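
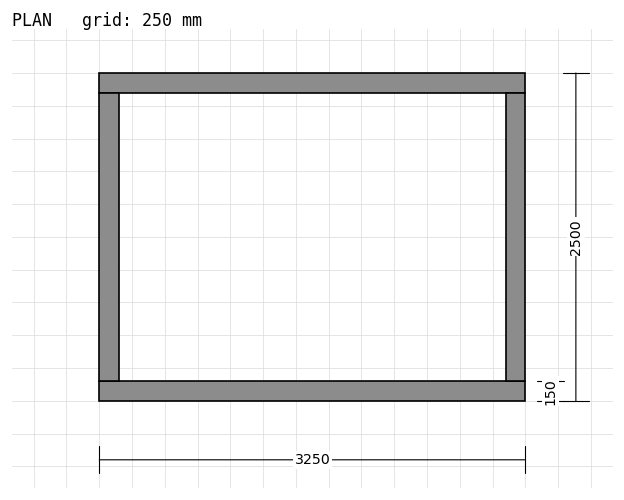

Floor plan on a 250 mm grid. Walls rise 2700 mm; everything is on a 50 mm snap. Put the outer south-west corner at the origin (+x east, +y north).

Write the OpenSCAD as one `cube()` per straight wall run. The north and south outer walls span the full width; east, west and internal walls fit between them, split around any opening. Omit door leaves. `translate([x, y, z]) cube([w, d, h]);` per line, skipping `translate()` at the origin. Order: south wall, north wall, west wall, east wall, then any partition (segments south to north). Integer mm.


cube([3250, 150, 2700]);
translate([0, 2350, 0]) cube([3250, 150, 2700]);
translate([0, 150, 0]) cube([150, 2200, 2700]);
translate([3100, 150, 0]) cube([150, 2200, 2700]);


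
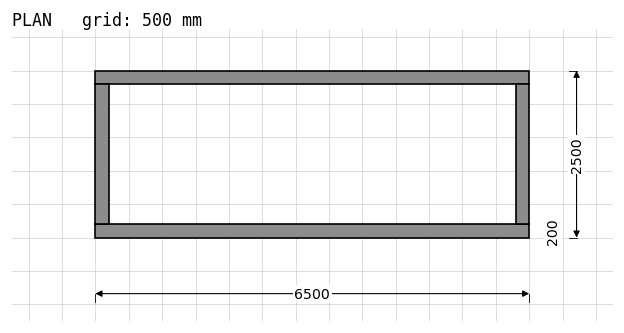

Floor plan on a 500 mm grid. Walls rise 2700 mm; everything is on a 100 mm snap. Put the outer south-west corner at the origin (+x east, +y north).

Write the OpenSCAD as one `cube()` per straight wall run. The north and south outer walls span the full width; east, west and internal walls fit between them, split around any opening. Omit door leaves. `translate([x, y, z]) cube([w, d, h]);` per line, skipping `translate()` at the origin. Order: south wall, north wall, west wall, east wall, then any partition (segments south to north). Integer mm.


cube([6500, 200, 2700]);
translate([0, 2300, 0]) cube([6500, 200, 2700]);
translate([0, 200, 0]) cube([200, 2100, 2700]);
translate([6300, 200, 0]) cube([200, 2100, 2700]);


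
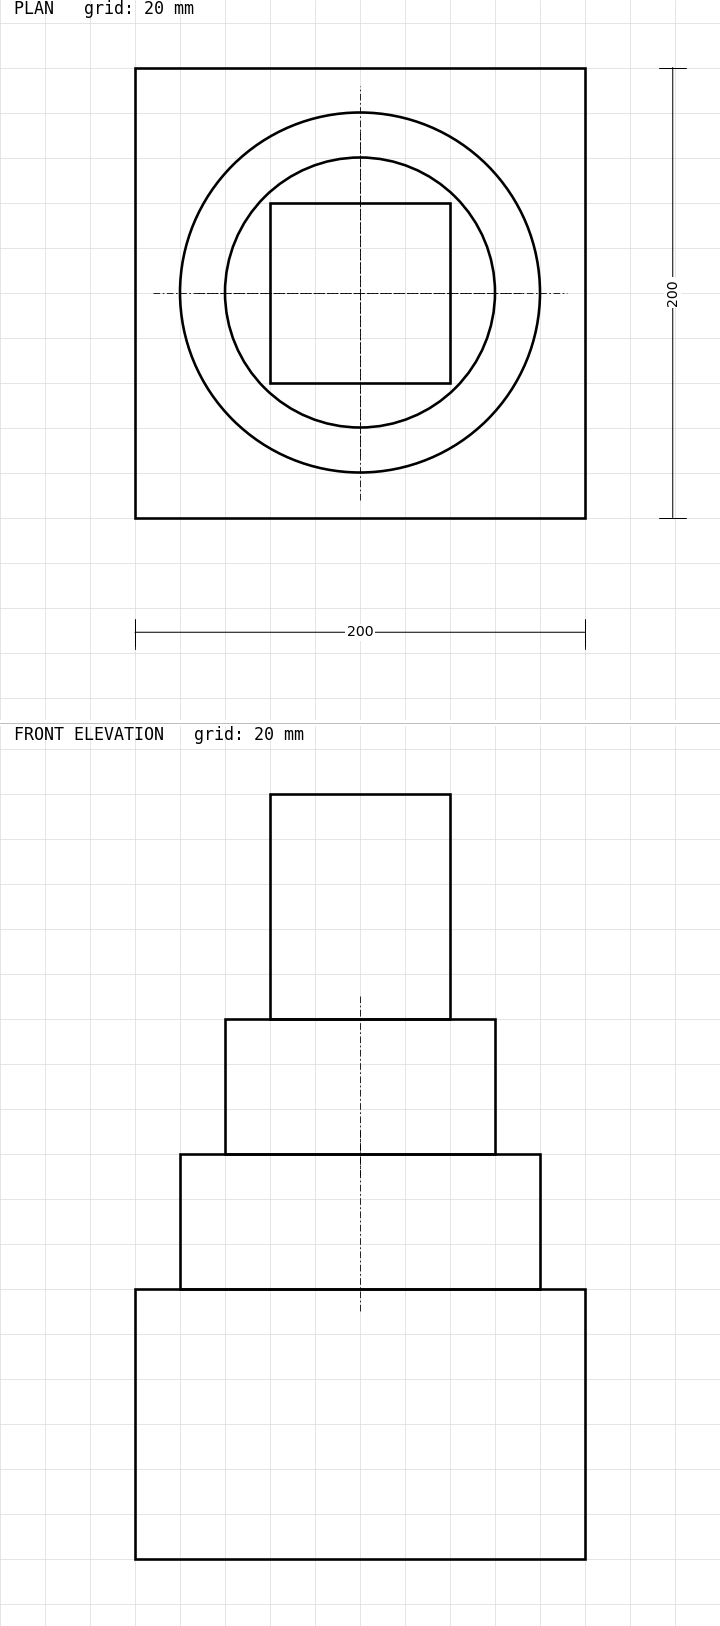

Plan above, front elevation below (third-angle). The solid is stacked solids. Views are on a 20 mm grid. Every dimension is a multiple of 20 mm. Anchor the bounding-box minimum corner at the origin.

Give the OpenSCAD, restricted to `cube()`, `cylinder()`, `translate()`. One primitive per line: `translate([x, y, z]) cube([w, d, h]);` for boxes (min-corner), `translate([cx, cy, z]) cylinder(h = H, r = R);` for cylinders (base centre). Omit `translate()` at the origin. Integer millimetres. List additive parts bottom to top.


cube([200, 200, 120]);
translate([100, 100, 120]) cylinder(h = 60, r = 80);
translate([100, 100, 180]) cylinder(h = 60, r = 60);
translate([60, 60, 240]) cube([80, 80, 100]);


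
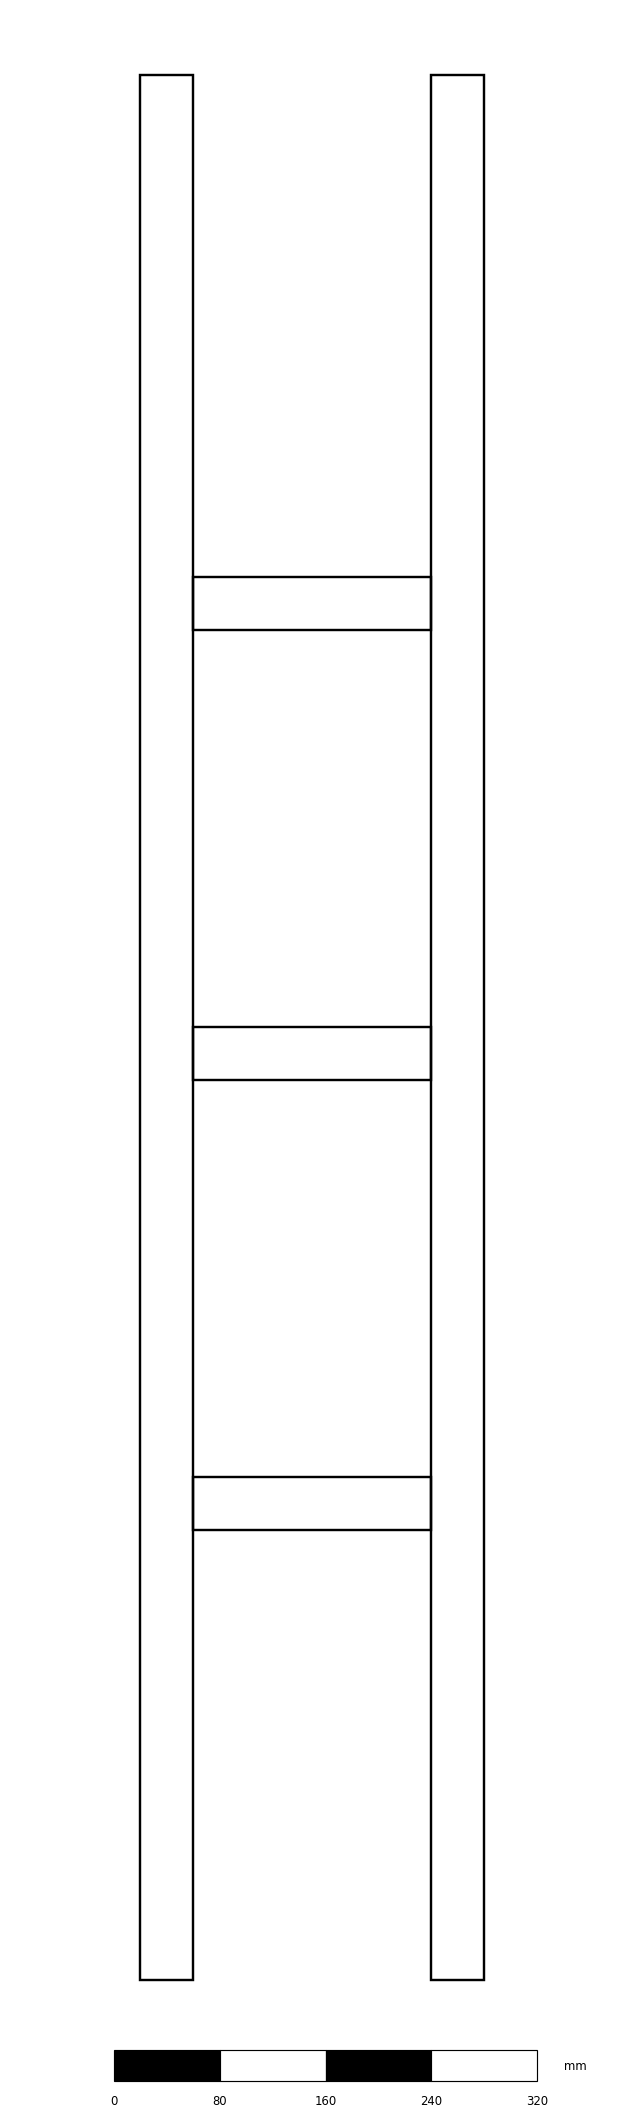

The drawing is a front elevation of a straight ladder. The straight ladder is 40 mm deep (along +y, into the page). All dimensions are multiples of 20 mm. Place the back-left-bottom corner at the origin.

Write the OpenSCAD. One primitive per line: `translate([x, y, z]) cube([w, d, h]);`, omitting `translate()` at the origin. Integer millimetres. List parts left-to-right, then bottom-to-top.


cube([40, 40, 1440]);
translate([40, 0, 340]) cube([180, 40, 40]);
translate([40, 0, 680]) cube([180, 40, 40]);
translate([40, 0, 1020]) cube([180, 40, 40]);
translate([220, 0, 0]) cube([40, 40, 1440]);


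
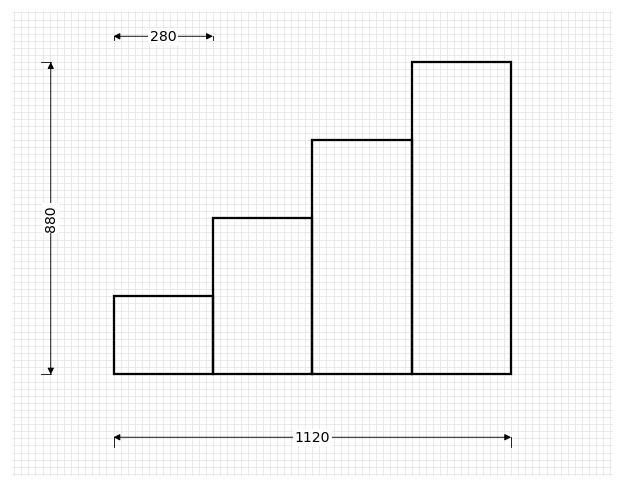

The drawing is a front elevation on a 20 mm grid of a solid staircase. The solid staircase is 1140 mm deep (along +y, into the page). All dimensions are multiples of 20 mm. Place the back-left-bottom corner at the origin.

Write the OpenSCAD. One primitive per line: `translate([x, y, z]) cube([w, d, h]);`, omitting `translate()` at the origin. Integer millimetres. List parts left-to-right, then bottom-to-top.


cube([280, 1140, 220]);
translate([280, 0, 0]) cube([280, 1140, 440]);
translate([560, 0, 0]) cube([280, 1140, 660]);
translate([840, 0, 0]) cube([280, 1140, 880]);


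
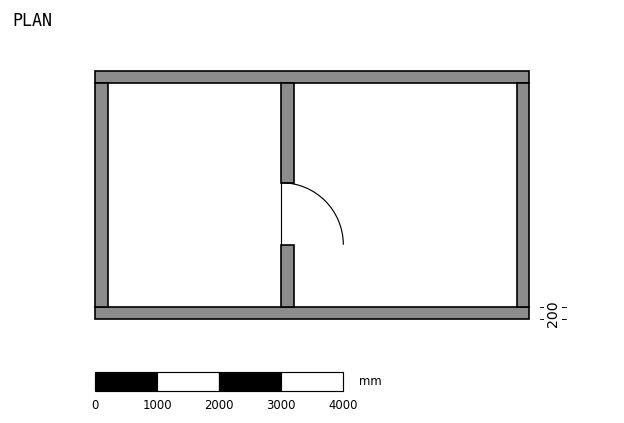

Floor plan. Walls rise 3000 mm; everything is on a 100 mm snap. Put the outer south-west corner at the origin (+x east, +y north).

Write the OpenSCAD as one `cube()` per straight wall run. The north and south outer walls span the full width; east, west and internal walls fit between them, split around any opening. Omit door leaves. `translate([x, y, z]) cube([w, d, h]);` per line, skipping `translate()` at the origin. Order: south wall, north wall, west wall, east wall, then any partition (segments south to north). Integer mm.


cube([7000, 200, 3000]);
translate([0, 3800, 0]) cube([7000, 200, 3000]);
translate([0, 200, 0]) cube([200, 3600, 3000]);
translate([6800, 200, 0]) cube([200, 3600, 3000]);
translate([3000, 200, 0]) cube([200, 1000, 3000]);
translate([3000, 2200, 0]) cube([200, 1600, 3000]);


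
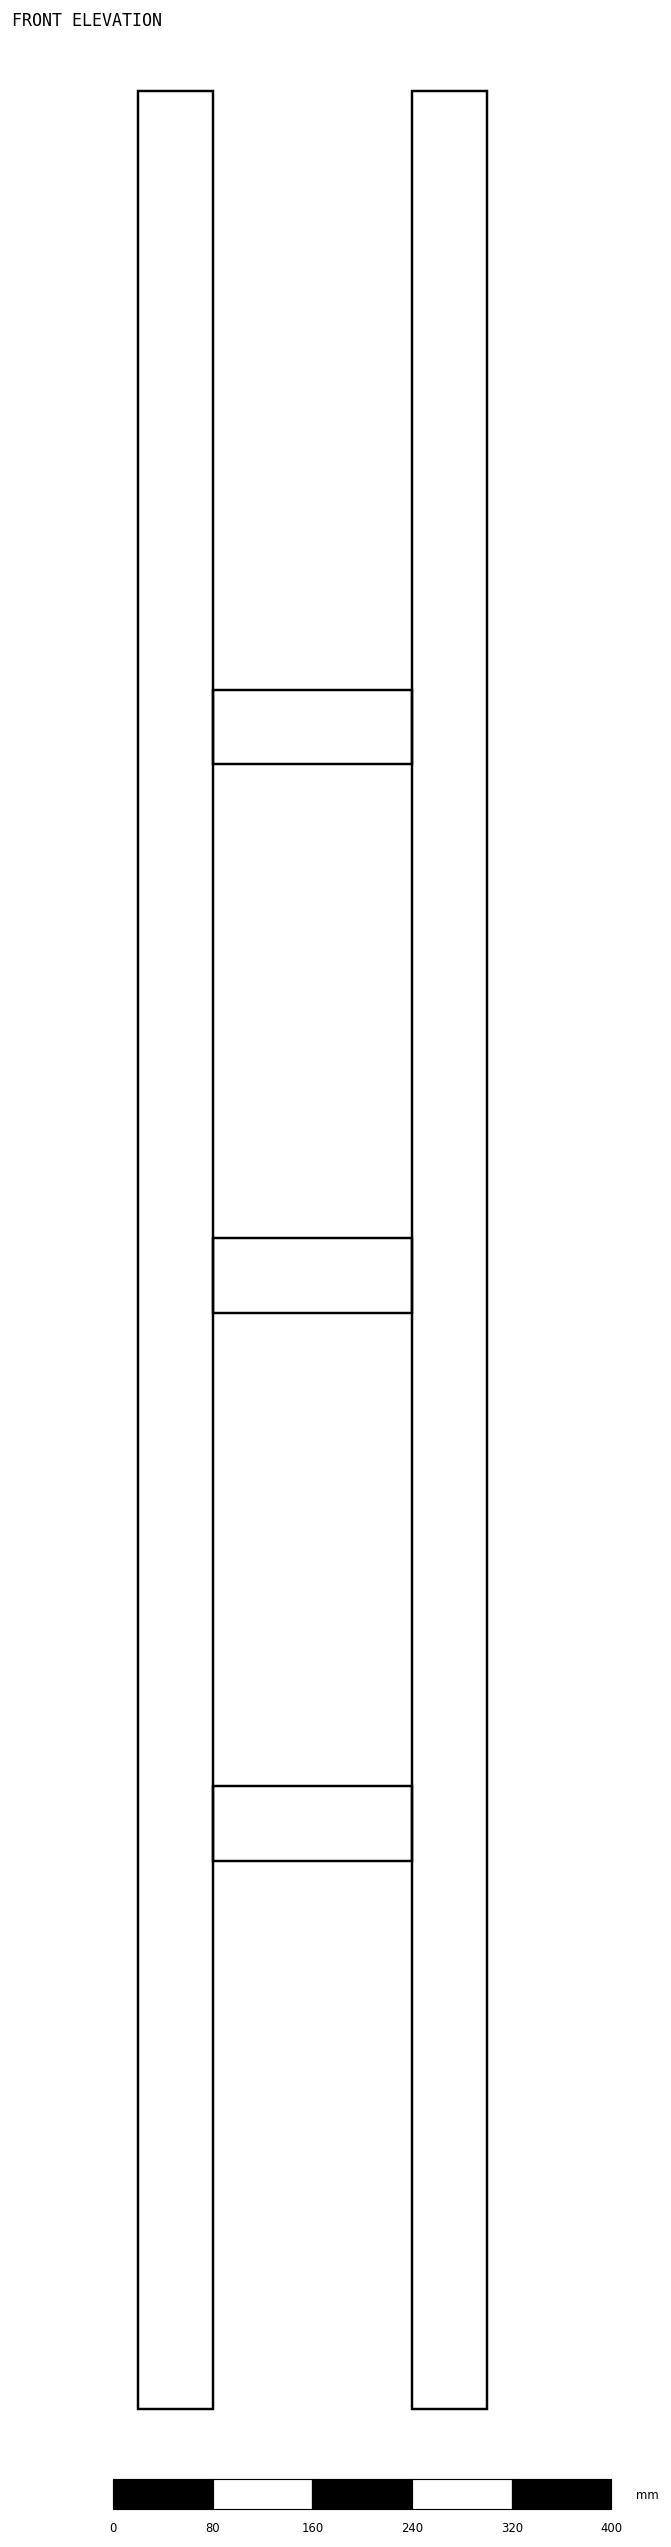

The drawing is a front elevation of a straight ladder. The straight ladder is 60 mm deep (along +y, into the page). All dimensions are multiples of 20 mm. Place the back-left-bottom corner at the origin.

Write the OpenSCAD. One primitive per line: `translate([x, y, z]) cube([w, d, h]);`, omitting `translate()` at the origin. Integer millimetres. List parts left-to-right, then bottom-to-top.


cube([60, 60, 1860]);
translate([60, 0, 440]) cube([160, 60, 60]);
translate([60, 0, 880]) cube([160, 60, 60]);
translate([60, 0, 1320]) cube([160, 60, 60]);
translate([220, 0, 0]) cube([60, 60, 1860]);


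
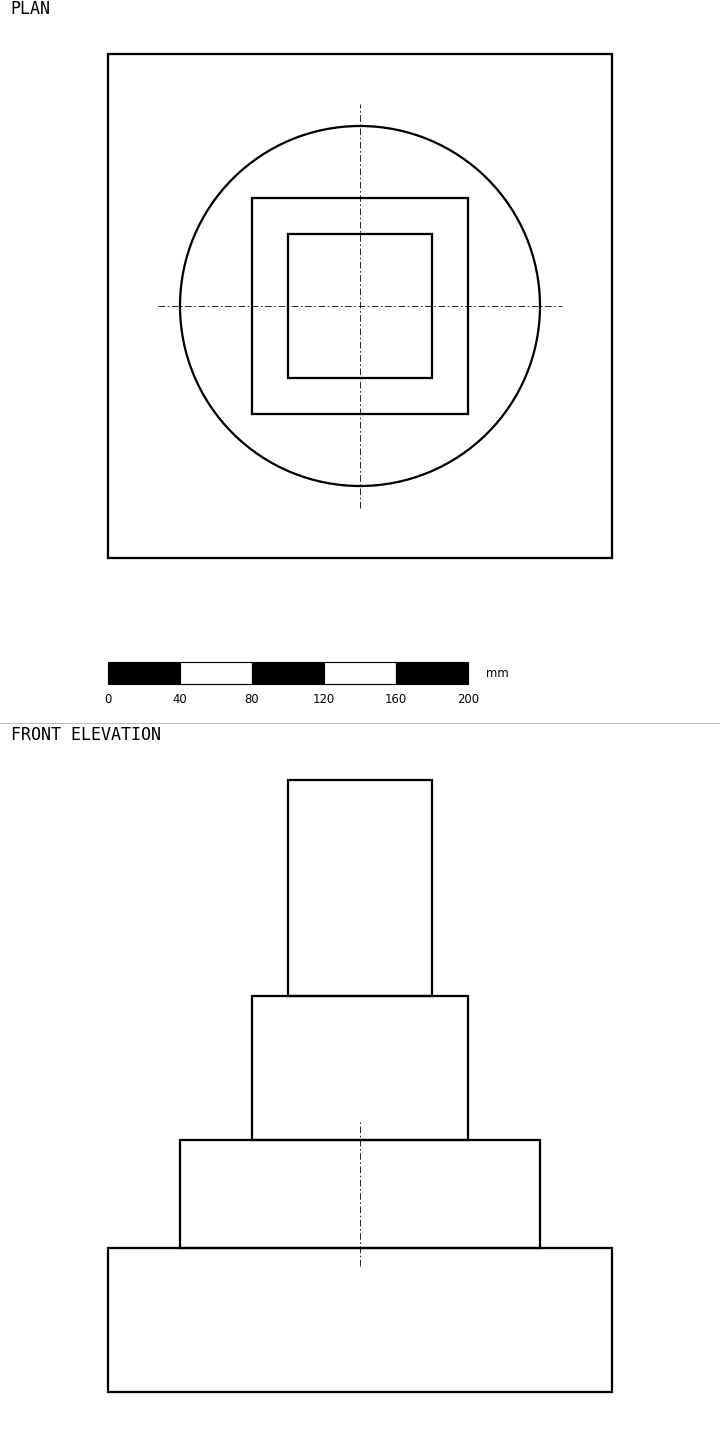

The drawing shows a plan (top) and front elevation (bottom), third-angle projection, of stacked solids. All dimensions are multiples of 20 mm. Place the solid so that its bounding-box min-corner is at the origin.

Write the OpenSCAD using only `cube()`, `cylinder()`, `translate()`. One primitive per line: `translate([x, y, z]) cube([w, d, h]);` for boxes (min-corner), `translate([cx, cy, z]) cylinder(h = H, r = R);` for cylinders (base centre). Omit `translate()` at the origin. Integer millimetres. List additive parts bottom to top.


cube([280, 280, 80]);
translate([140, 140, 80]) cylinder(h = 60, r = 100);
translate([80, 80, 140]) cube([120, 120, 80]);
translate([100, 100, 220]) cube([80, 80, 120]);


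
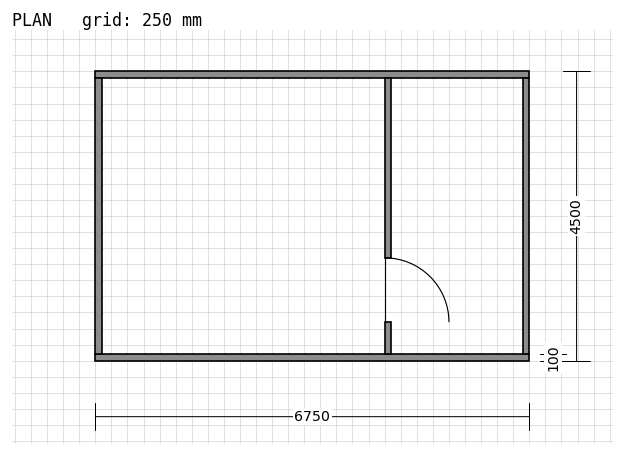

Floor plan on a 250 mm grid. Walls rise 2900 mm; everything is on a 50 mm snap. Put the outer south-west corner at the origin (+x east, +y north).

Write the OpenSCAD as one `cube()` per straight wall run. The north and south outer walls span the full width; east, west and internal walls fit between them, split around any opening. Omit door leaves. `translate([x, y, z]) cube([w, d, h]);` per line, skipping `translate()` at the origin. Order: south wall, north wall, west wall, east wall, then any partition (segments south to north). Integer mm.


cube([6750, 100, 2900]);
translate([0, 4400, 0]) cube([6750, 100, 2900]);
translate([0, 100, 0]) cube([100, 4300, 2900]);
translate([6650, 100, 0]) cube([100, 4300, 2900]);
translate([4500, 100, 0]) cube([100, 500, 2900]);
translate([4500, 1600, 0]) cube([100, 2800, 2900]);


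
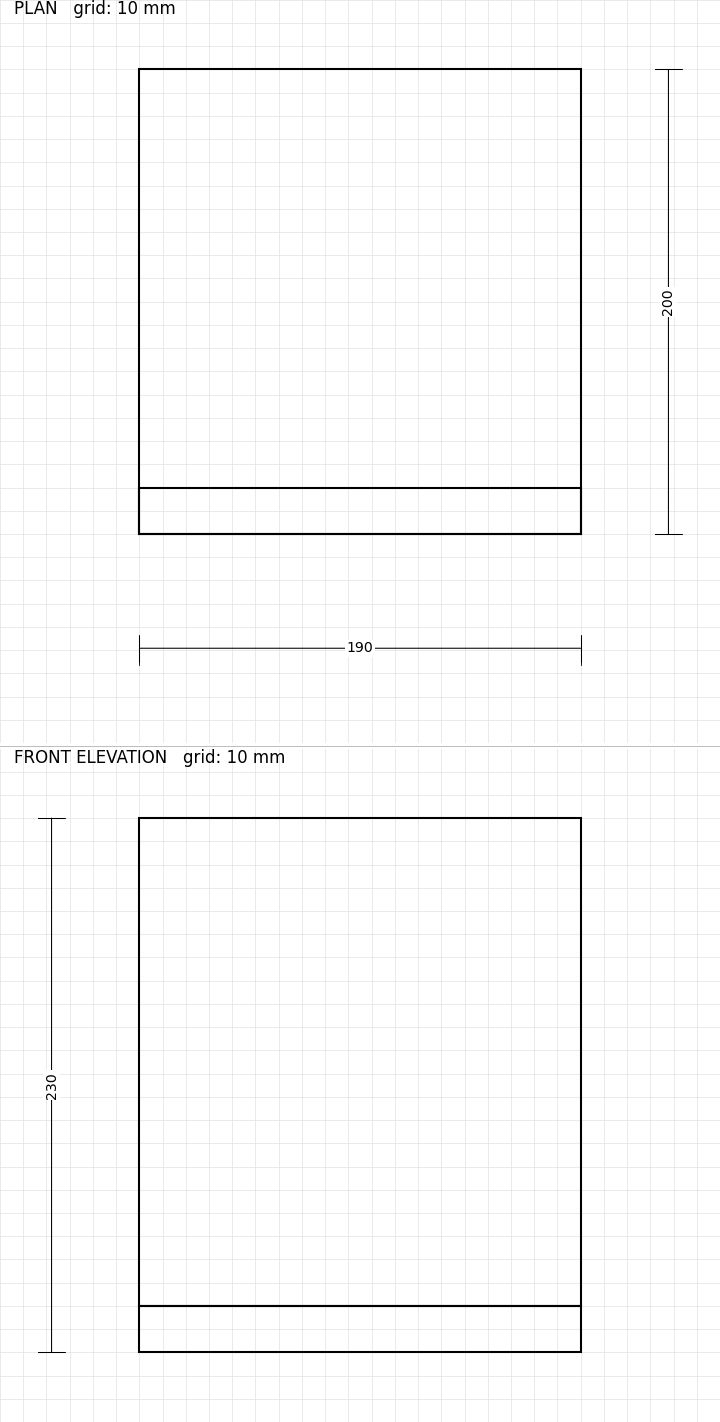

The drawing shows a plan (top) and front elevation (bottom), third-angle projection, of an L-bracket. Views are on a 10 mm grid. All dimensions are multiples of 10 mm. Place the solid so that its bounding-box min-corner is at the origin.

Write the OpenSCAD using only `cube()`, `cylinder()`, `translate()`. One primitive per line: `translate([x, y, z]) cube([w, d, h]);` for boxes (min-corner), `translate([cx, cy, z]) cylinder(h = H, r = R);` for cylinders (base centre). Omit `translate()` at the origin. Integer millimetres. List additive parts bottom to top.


cube([190, 200, 20]);
translate([0, 0, 20]) cube([190, 20, 210]);


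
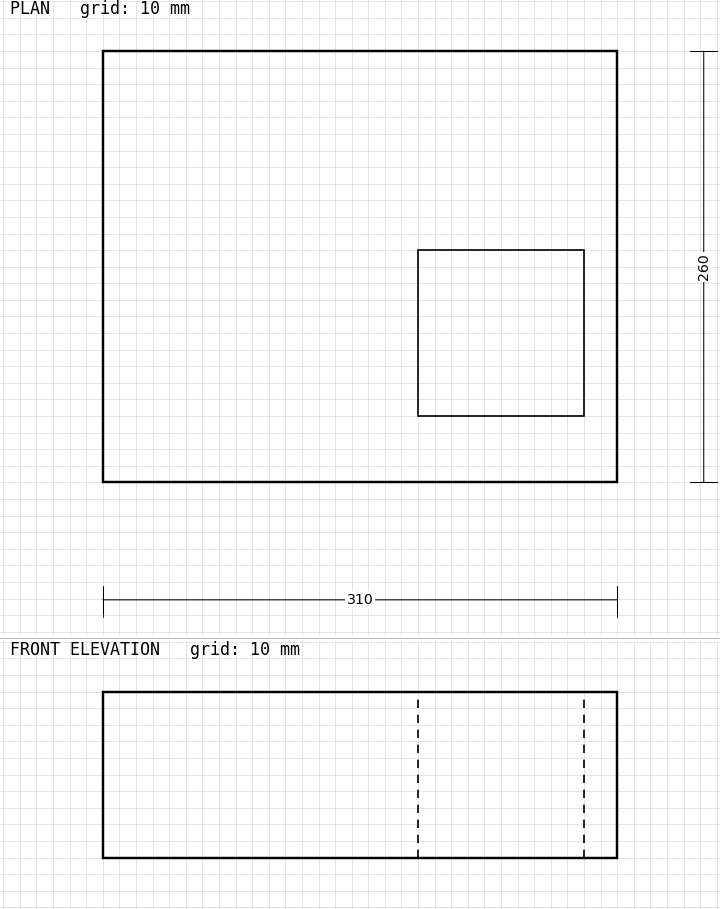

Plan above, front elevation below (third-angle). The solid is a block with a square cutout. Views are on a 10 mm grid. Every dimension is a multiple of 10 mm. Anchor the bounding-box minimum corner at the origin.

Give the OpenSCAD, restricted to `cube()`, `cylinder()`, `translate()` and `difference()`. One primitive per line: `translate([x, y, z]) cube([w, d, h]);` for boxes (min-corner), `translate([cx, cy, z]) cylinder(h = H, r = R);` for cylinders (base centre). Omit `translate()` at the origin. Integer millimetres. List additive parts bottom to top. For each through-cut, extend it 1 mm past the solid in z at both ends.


difference() {
  cube([310, 260, 100]);
  translate([190, 40, -1]) cube([100, 100, 102]);
}


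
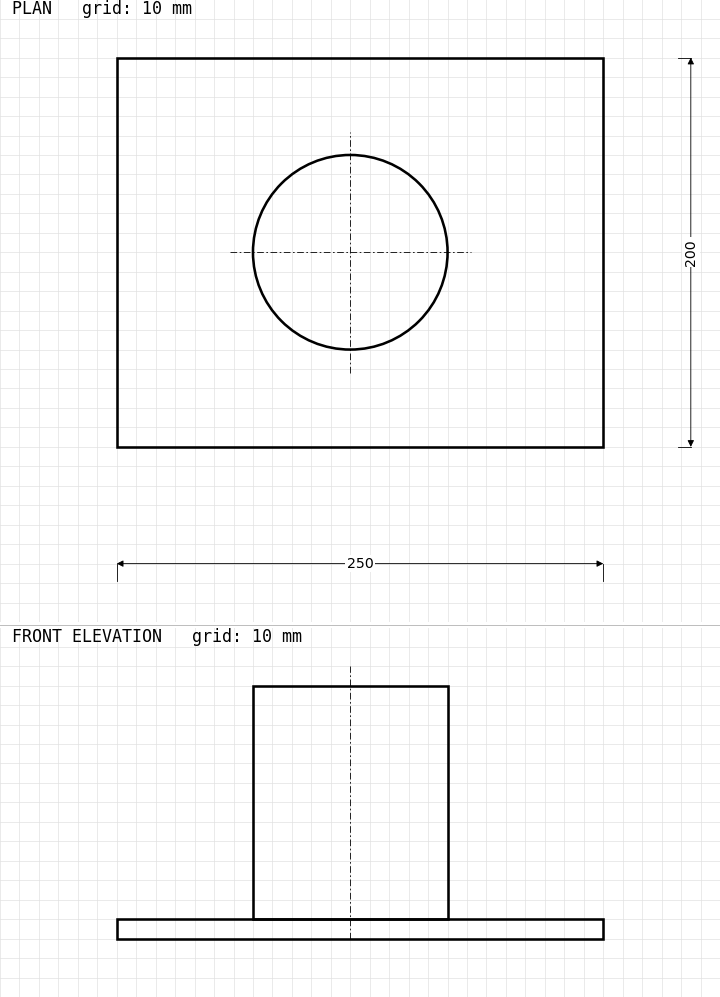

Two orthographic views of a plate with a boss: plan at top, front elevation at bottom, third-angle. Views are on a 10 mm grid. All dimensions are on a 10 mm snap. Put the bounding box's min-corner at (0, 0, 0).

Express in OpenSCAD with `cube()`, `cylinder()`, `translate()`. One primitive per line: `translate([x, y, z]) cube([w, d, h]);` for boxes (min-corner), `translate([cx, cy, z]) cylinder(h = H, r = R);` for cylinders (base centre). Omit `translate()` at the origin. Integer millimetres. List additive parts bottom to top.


cube([250, 200, 10]);
translate([120, 100, 10]) cylinder(h = 120, r = 50);


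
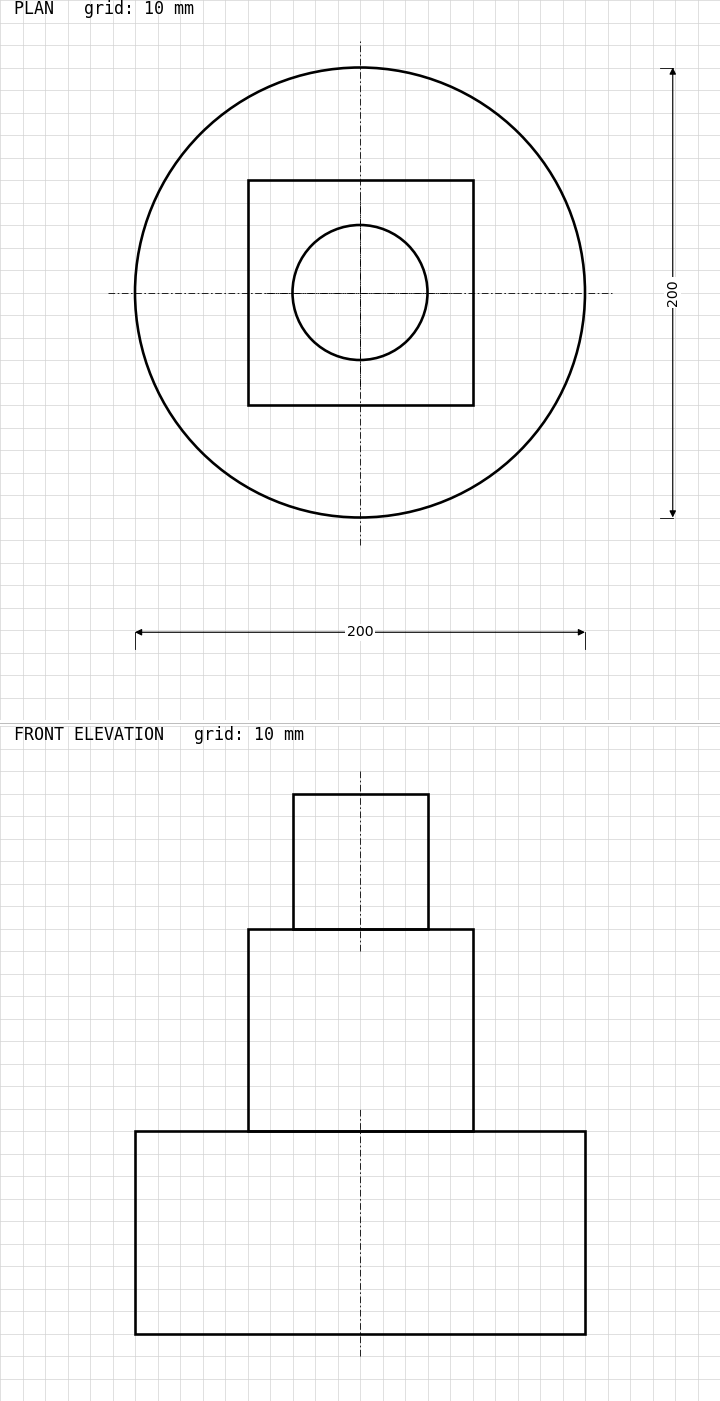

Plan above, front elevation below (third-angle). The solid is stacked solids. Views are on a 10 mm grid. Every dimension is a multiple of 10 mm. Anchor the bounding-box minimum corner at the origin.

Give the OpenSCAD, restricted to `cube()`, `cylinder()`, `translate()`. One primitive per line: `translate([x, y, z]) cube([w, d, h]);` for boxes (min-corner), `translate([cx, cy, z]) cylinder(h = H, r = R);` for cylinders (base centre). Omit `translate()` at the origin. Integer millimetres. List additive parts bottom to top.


translate([100, 100, 0]) cylinder(h = 90, r = 100);
translate([50, 50, 90]) cube([100, 100, 90]);
translate([100, 100, 180]) cylinder(h = 60, r = 30);


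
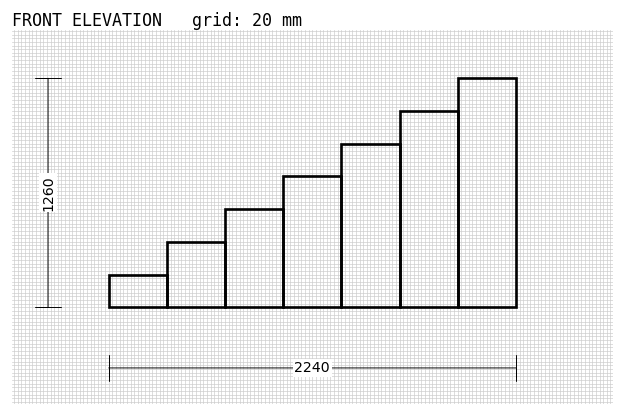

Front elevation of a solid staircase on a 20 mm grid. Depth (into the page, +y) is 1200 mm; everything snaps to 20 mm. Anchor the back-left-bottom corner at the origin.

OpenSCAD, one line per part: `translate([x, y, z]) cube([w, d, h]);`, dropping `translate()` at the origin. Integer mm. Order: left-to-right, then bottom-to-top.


cube([320, 1200, 180]);
translate([320, 0, 0]) cube([320, 1200, 360]);
translate([640, 0, 0]) cube([320, 1200, 540]);
translate([960, 0, 0]) cube([320, 1200, 720]);
translate([1280, 0, 0]) cube([320, 1200, 900]);
translate([1600, 0, 0]) cube([320, 1200, 1080]);
translate([1920, 0, 0]) cube([320, 1200, 1260]);


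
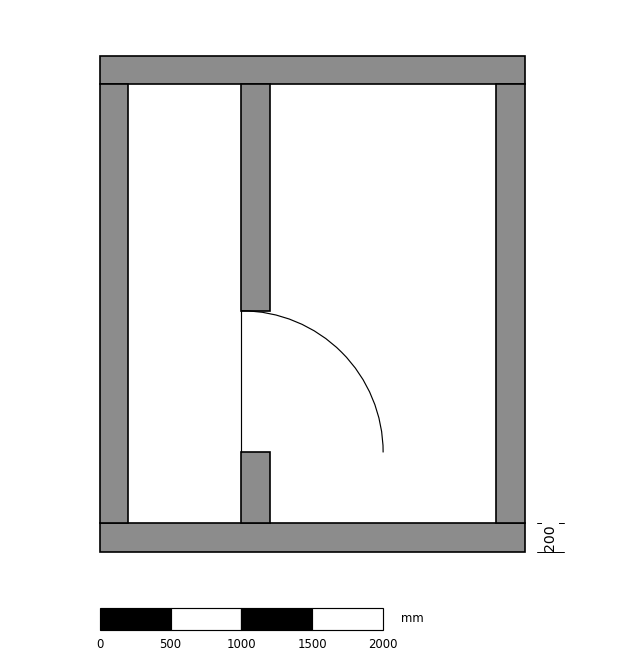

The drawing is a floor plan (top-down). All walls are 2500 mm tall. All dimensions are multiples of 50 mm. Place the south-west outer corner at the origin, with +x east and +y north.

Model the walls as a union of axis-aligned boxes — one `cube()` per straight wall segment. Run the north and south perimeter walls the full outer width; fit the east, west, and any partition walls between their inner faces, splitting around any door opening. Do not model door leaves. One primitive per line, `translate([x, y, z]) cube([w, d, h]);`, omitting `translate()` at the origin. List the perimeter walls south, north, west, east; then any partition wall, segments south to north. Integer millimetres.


cube([3000, 200, 2500]);
translate([0, 3300, 0]) cube([3000, 200, 2500]);
translate([0, 200, 0]) cube([200, 3100, 2500]);
translate([2800, 200, 0]) cube([200, 3100, 2500]);
translate([1000, 200, 0]) cube([200, 500, 2500]);
translate([1000, 1700, 0]) cube([200, 1600, 2500]);


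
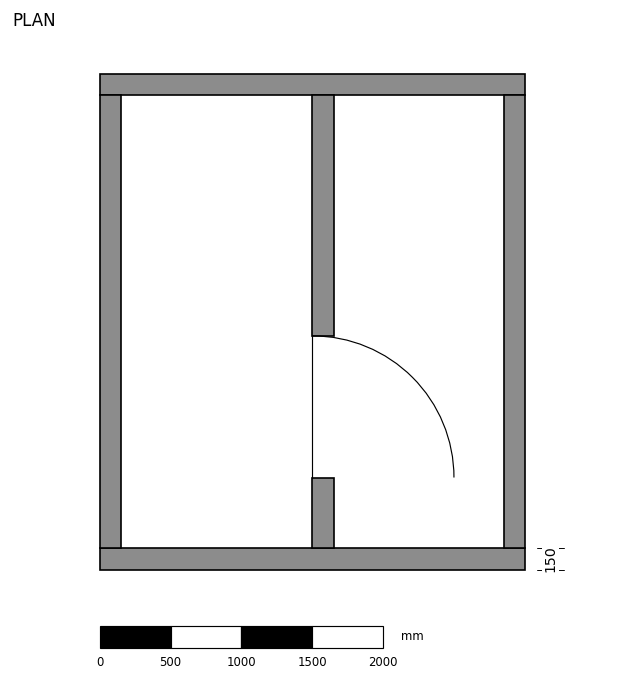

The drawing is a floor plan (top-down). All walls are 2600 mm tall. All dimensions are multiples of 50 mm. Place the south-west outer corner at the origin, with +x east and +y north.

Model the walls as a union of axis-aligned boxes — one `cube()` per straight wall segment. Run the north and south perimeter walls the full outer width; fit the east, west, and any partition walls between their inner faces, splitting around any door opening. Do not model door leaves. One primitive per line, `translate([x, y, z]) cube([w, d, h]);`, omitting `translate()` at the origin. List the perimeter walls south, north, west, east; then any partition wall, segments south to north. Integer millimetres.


cube([3000, 150, 2600]);
translate([0, 3350, 0]) cube([3000, 150, 2600]);
translate([0, 150, 0]) cube([150, 3200, 2600]);
translate([2850, 150, 0]) cube([150, 3200, 2600]);
translate([1500, 150, 0]) cube([150, 500, 2600]);
translate([1500, 1650, 0]) cube([150, 1700, 2600]);


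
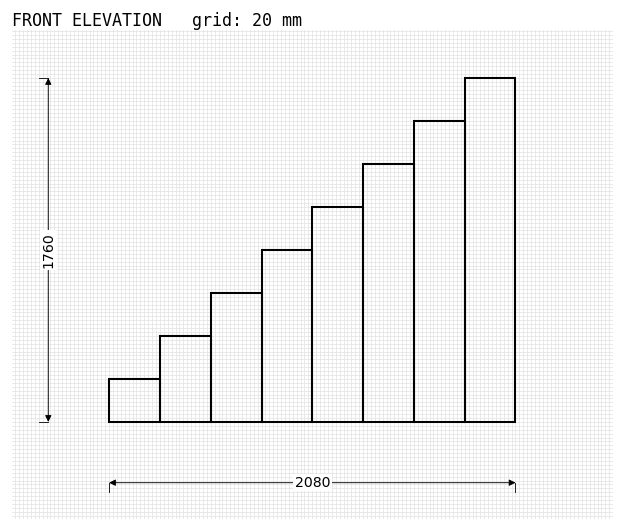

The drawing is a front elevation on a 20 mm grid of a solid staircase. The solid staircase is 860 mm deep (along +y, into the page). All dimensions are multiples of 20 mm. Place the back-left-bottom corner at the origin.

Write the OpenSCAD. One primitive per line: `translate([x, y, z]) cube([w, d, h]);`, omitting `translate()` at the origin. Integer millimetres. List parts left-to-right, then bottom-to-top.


cube([260, 860, 220]);
translate([260, 0, 0]) cube([260, 860, 440]);
translate([520, 0, 0]) cube([260, 860, 660]);
translate([780, 0, 0]) cube([260, 860, 880]);
translate([1040, 0, 0]) cube([260, 860, 1100]);
translate([1300, 0, 0]) cube([260, 860, 1320]);
translate([1560, 0, 0]) cube([260, 860, 1540]);
translate([1820, 0, 0]) cube([260, 860, 1760]);


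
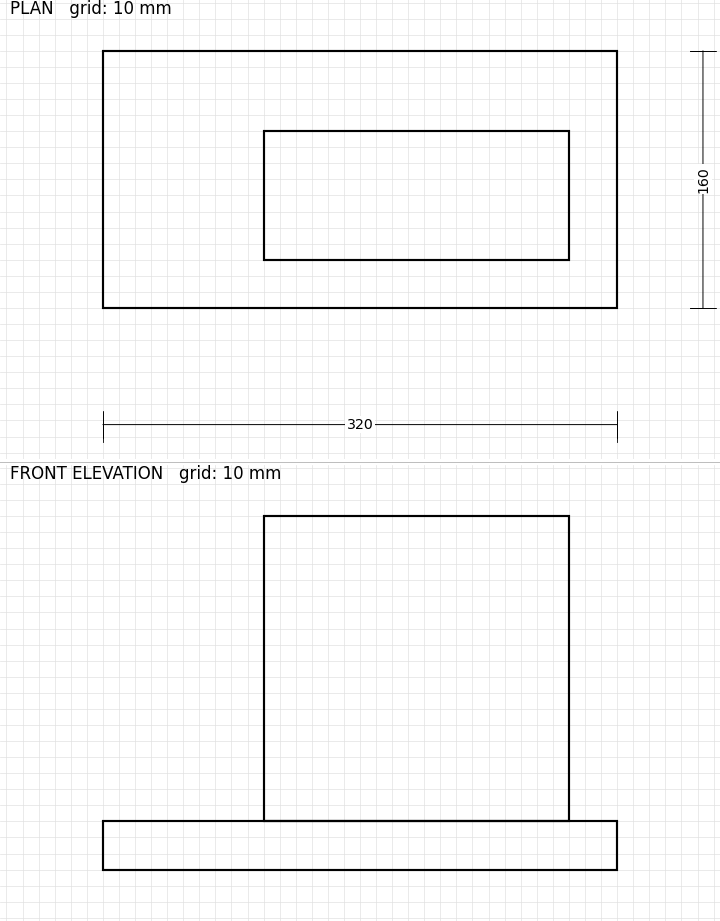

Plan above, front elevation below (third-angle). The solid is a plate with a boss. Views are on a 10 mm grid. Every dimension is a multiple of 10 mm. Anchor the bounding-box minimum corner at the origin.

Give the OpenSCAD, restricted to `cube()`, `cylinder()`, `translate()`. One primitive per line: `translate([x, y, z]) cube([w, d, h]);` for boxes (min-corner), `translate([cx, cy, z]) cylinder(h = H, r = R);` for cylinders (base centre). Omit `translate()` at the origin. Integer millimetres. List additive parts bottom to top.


cube([320, 160, 30]);
translate([100, 30, 30]) cube([190, 80, 190]);


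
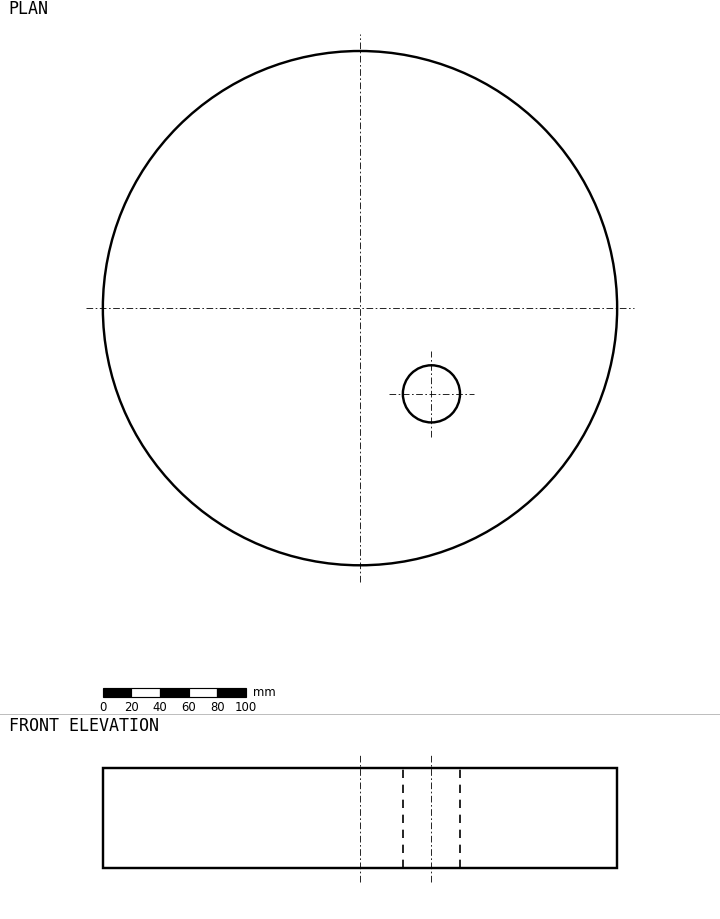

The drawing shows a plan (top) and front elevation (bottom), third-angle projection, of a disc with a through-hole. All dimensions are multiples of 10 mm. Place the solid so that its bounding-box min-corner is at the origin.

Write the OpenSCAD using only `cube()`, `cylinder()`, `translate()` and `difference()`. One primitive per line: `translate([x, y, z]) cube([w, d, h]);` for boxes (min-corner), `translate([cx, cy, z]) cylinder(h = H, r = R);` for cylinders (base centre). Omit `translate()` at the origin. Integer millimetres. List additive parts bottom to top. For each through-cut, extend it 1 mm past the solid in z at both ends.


difference() {
  translate([180, 180, 0]) cylinder(h = 70, r = 180);
  translate([230, 120, -1]) cylinder(h = 72, r = 20);
}


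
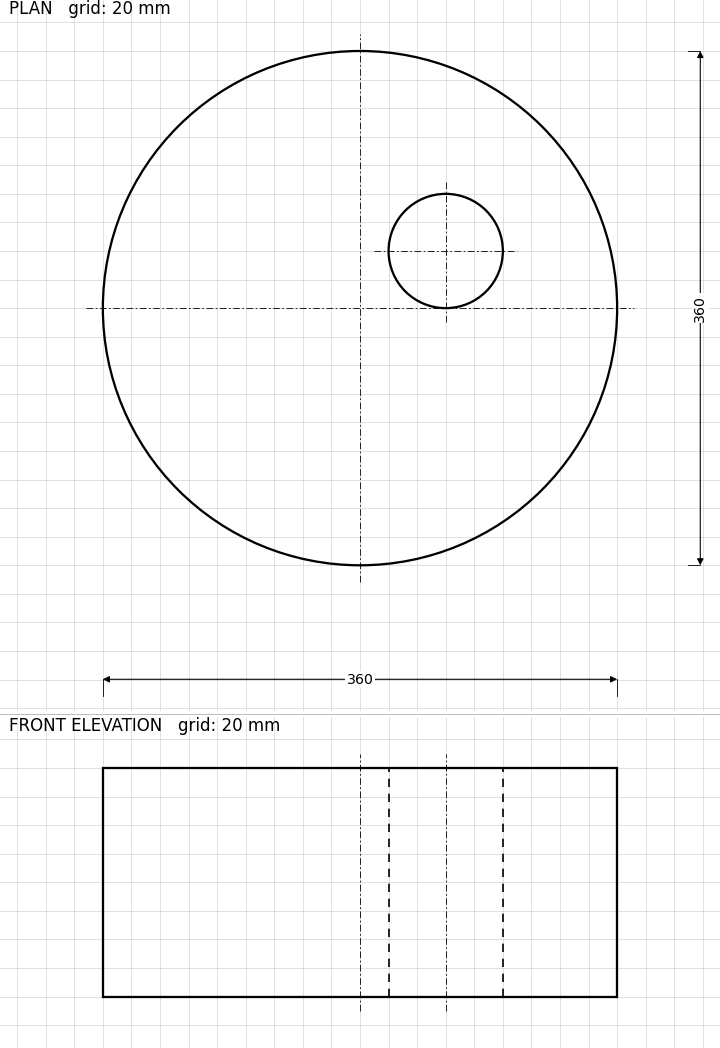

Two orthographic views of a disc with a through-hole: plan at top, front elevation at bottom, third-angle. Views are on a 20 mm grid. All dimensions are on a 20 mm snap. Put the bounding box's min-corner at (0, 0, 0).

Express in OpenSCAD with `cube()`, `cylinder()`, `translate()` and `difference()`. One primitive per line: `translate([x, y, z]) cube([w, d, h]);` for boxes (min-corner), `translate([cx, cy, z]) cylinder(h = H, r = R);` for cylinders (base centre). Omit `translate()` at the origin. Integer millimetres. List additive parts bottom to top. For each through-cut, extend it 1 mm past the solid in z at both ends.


difference() {
  translate([180, 180, 0]) cylinder(h = 160, r = 180);
  translate([240, 220, -1]) cylinder(h = 162, r = 40);
}


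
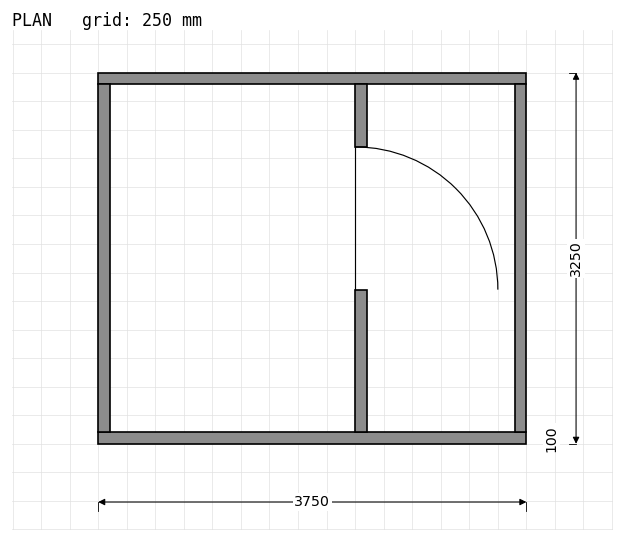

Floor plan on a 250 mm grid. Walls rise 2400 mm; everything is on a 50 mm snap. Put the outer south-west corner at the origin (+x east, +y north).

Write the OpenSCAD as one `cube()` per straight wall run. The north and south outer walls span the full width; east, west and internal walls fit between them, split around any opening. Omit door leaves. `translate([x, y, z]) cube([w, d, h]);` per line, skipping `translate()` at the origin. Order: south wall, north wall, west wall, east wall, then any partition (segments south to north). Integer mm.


cube([3750, 100, 2400]);
translate([0, 3150, 0]) cube([3750, 100, 2400]);
translate([0, 100, 0]) cube([100, 3050, 2400]);
translate([3650, 100, 0]) cube([100, 3050, 2400]);
translate([2250, 100, 0]) cube([100, 1250, 2400]);
translate([2250, 2600, 0]) cube([100, 550, 2400]);


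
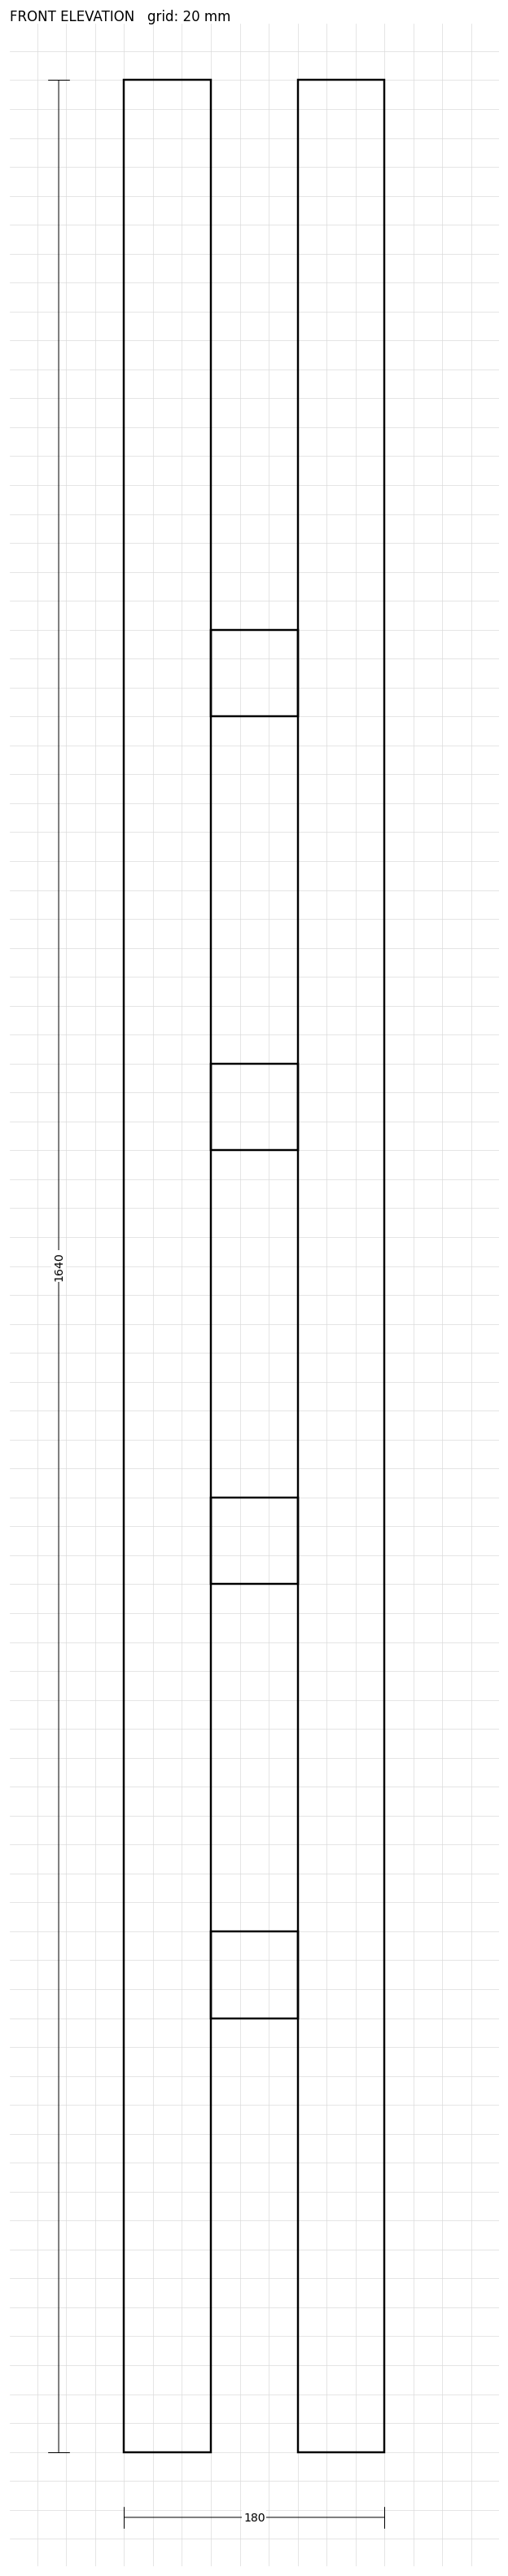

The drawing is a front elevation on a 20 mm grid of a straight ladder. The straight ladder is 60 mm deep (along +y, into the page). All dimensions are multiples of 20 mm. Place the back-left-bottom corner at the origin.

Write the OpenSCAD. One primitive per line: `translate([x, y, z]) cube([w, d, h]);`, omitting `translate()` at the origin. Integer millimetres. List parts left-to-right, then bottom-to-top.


cube([60, 60, 1640]);
translate([60, 0, 300]) cube([60, 60, 60]);
translate([60, 0, 600]) cube([60, 60, 60]);
translate([60, 0, 900]) cube([60, 60, 60]);
translate([60, 0, 1200]) cube([60, 60, 60]);
translate([120, 0, 0]) cube([60, 60, 1640]);


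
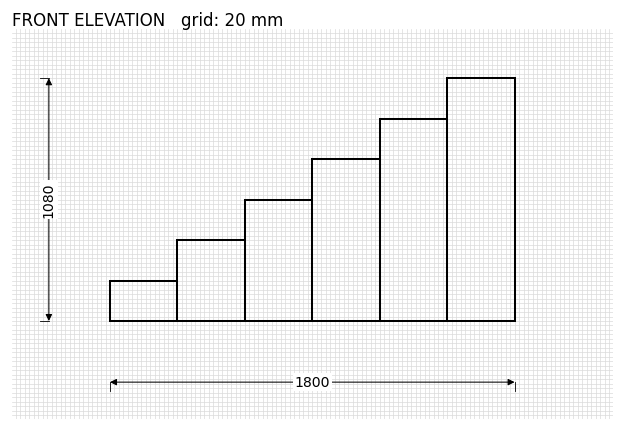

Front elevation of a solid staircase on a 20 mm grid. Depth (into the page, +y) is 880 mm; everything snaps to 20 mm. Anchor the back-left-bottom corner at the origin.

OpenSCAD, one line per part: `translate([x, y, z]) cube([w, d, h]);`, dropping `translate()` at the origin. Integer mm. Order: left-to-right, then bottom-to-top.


cube([300, 880, 180]);
translate([300, 0, 0]) cube([300, 880, 360]);
translate([600, 0, 0]) cube([300, 880, 540]);
translate([900, 0, 0]) cube([300, 880, 720]);
translate([1200, 0, 0]) cube([300, 880, 900]);
translate([1500, 0, 0]) cube([300, 880, 1080]);


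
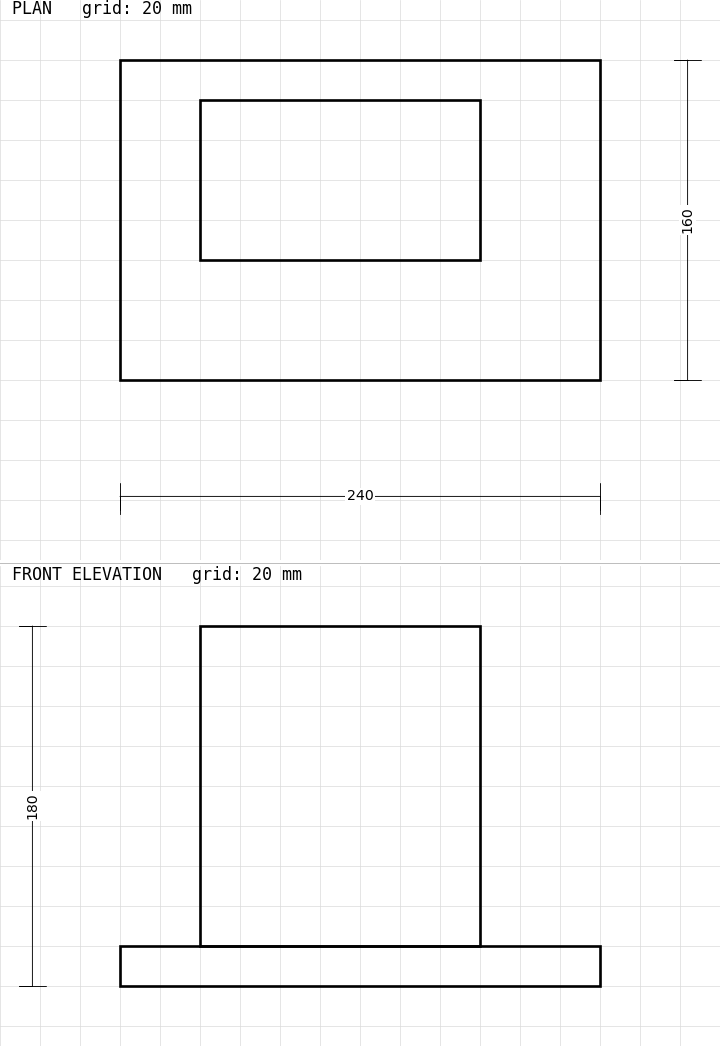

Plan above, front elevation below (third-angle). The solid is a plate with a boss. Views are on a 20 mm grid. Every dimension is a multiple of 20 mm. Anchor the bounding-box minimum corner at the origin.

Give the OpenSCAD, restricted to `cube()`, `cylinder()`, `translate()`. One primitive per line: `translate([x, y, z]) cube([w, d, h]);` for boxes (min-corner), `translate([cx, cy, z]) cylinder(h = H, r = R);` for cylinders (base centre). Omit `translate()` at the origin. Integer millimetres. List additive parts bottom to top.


cube([240, 160, 20]);
translate([40, 60, 20]) cube([140, 80, 160]);


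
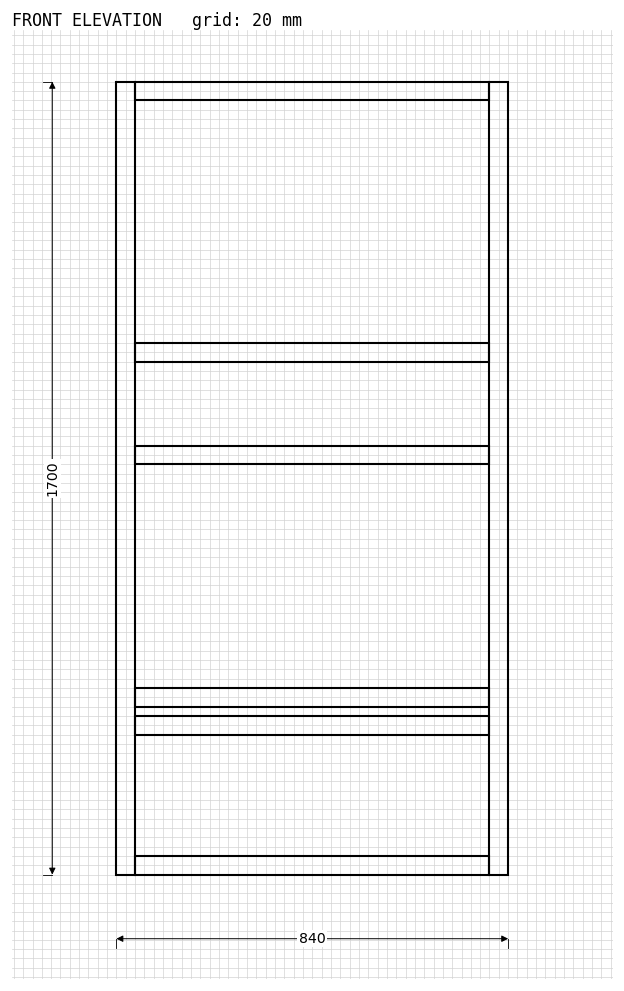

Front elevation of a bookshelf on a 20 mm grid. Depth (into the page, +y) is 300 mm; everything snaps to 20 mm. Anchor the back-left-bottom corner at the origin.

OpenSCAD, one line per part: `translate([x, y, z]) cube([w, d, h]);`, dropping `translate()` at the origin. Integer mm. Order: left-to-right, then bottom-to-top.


cube([40, 300, 1700]);
translate([40, 0, 0]) cube([760, 300, 40]);
translate([40, 0, 300]) cube([760, 300, 40]);
translate([40, 0, 360]) cube([760, 300, 40]);
translate([40, 0, 880]) cube([760, 300, 40]);
translate([40, 0, 1100]) cube([760, 300, 40]);
translate([40, 0, 1660]) cube([760, 300, 40]);
translate([800, 0, 0]) cube([40, 300, 1700]);


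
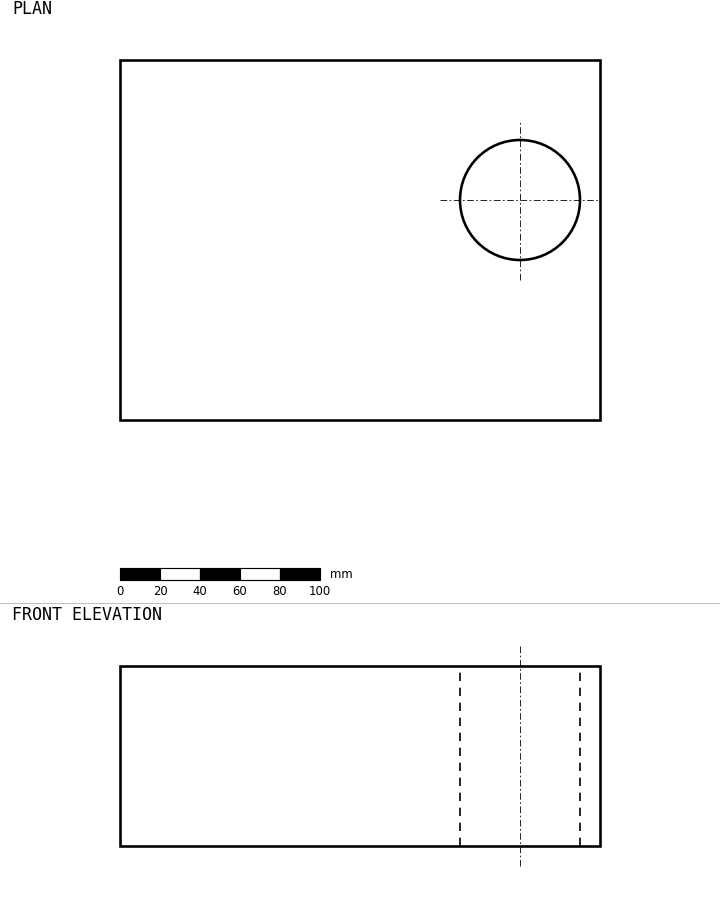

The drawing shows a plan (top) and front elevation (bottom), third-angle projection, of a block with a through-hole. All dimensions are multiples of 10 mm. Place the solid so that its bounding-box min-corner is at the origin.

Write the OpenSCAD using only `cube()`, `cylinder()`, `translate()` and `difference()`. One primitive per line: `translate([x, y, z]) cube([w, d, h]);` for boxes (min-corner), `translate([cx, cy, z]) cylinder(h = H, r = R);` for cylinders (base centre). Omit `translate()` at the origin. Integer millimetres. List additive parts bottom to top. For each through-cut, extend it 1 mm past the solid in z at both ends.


difference() {
  cube([240, 180, 90]);
  translate([200, 110, -1]) cylinder(h = 92, r = 30);
}


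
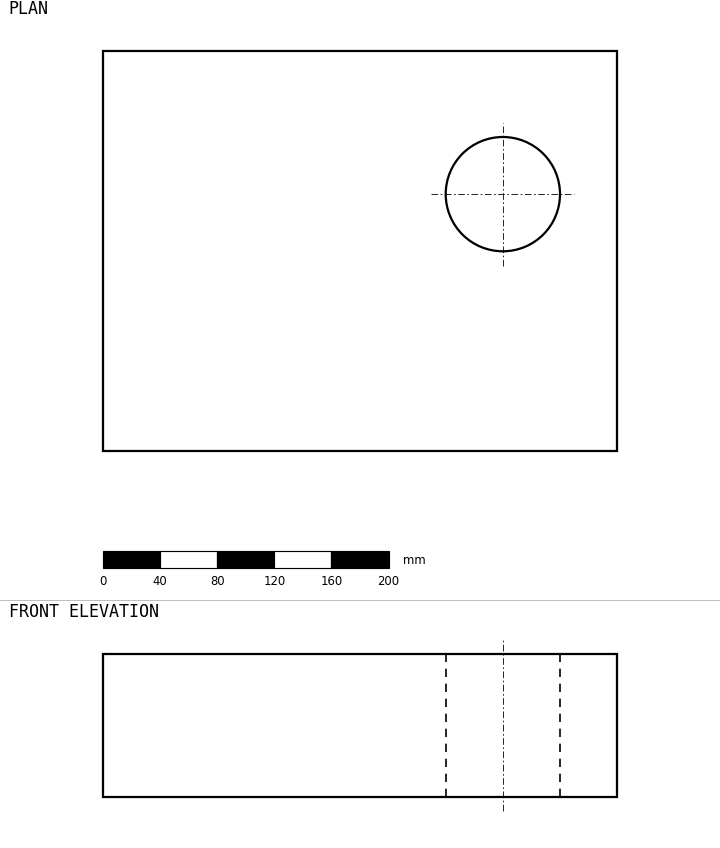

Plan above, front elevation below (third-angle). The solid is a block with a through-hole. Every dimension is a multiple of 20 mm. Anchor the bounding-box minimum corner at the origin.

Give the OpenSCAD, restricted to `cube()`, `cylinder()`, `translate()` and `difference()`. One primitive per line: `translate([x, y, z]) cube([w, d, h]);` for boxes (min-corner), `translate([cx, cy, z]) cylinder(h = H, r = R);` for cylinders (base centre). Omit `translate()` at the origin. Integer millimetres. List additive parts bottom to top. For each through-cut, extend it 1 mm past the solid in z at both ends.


difference() {
  cube([360, 280, 100]);
  translate([280, 180, -1]) cylinder(h = 102, r = 40);
}


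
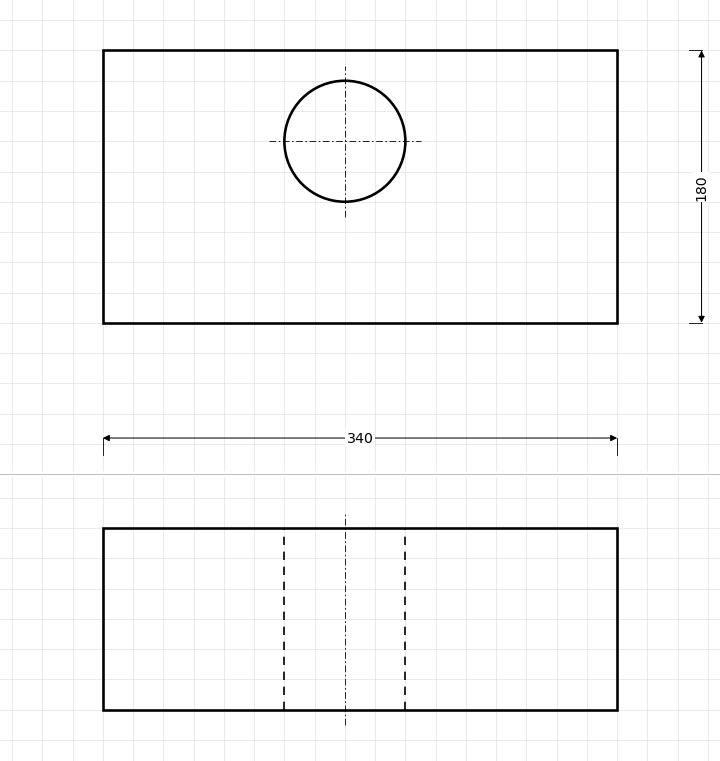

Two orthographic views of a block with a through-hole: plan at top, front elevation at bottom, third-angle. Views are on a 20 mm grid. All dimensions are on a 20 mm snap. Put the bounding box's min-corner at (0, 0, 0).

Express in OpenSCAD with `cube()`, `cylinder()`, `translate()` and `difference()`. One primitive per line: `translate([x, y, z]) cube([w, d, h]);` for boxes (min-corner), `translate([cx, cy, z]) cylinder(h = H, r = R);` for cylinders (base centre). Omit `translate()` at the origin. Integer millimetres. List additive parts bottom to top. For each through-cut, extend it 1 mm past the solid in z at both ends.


difference() {
  cube([340, 180, 120]);
  translate([160, 120, -1]) cylinder(h = 122, r = 40);
}


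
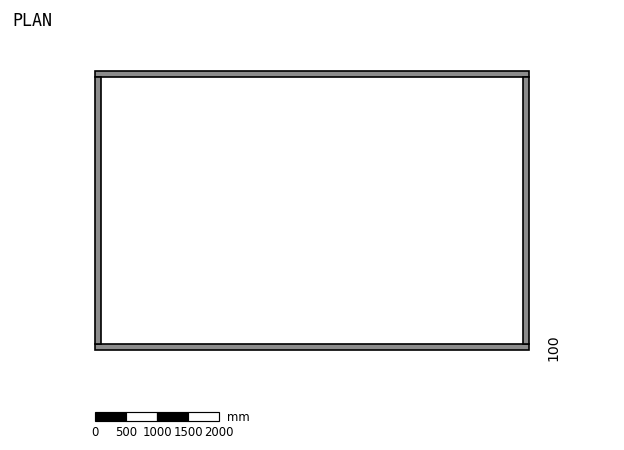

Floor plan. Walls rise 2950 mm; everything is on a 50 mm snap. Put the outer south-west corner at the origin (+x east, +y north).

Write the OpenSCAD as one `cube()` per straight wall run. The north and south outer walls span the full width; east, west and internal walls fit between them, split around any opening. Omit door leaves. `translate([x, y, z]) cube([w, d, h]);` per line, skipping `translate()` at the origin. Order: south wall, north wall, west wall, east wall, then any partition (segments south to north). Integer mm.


cube([7000, 100, 2950]);
translate([0, 4400, 0]) cube([7000, 100, 2950]);
translate([0, 100, 0]) cube([100, 4300, 2950]);
translate([6900, 100, 0]) cube([100, 4300, 2950]);


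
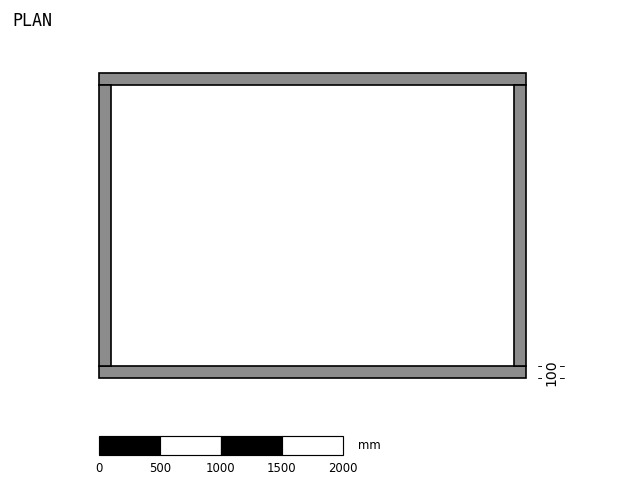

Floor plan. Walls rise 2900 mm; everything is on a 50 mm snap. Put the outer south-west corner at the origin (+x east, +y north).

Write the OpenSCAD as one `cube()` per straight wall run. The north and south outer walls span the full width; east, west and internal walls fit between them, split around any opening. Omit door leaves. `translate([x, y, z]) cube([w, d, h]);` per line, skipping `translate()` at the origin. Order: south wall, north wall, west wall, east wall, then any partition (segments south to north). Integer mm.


cube([3500, 100, 2900]);
translate([0, 2400, 0]) cube([3500, 100, 2900]);
translate([0, 100, 0]) cube([100, 2300, 2900]);
translate([3400, 100, 0]) cube([100, 2300, 2900]);


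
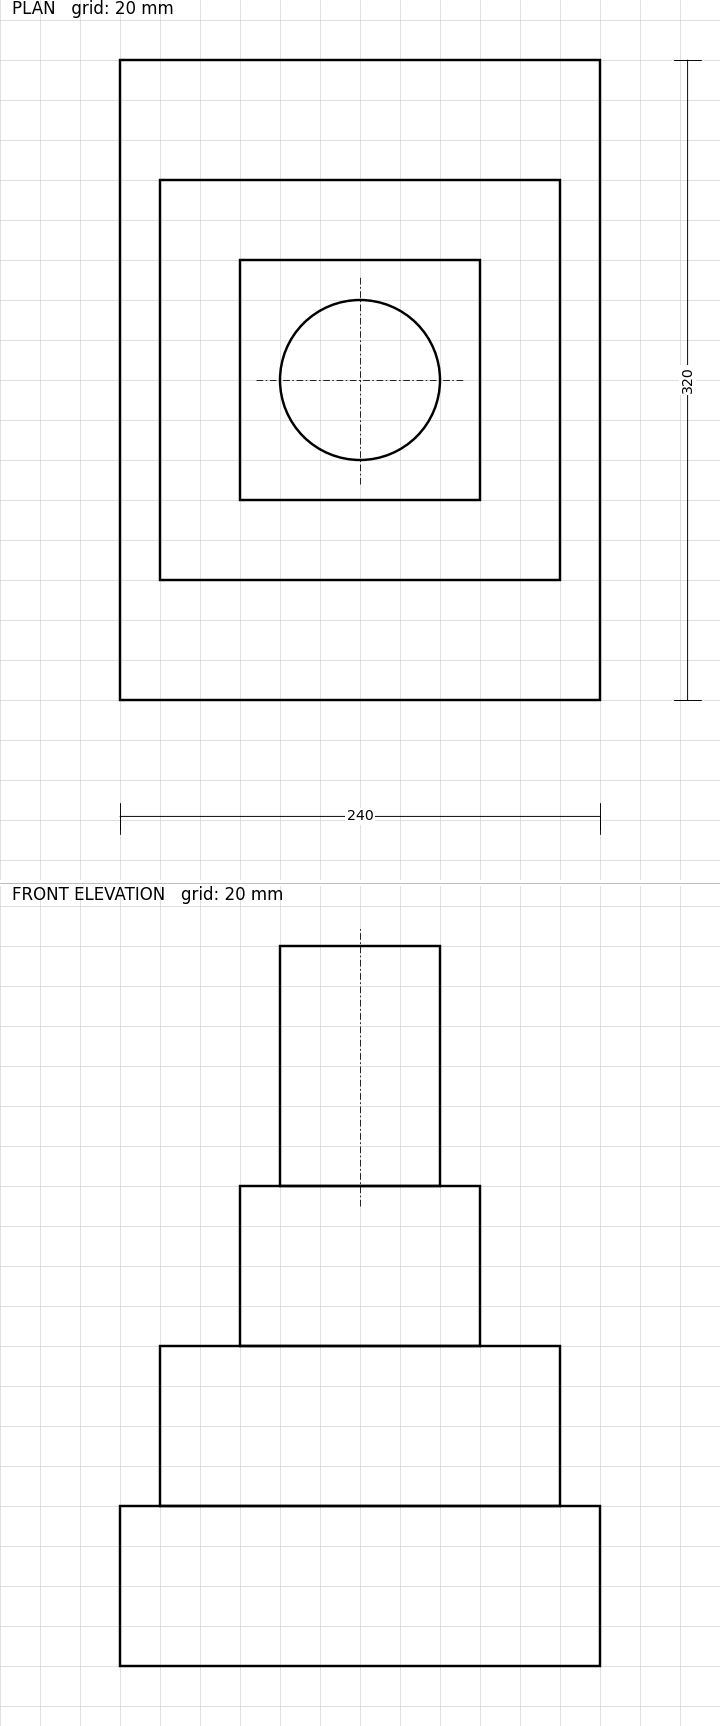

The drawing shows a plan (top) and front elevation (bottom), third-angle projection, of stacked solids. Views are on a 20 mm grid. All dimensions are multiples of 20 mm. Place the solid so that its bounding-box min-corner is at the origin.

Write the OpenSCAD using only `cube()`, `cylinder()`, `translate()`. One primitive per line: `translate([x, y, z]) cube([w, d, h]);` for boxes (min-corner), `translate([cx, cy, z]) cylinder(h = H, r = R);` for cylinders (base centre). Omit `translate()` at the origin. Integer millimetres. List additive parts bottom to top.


cube([240, 320, 80]);
translate([20, 60, 80]) cube([200, 200, 80]);
translate([60, 100, 160]) cube([120, 120, 80]);
translate([120, 160, 240]) cylinder(h = 120, r = 40);


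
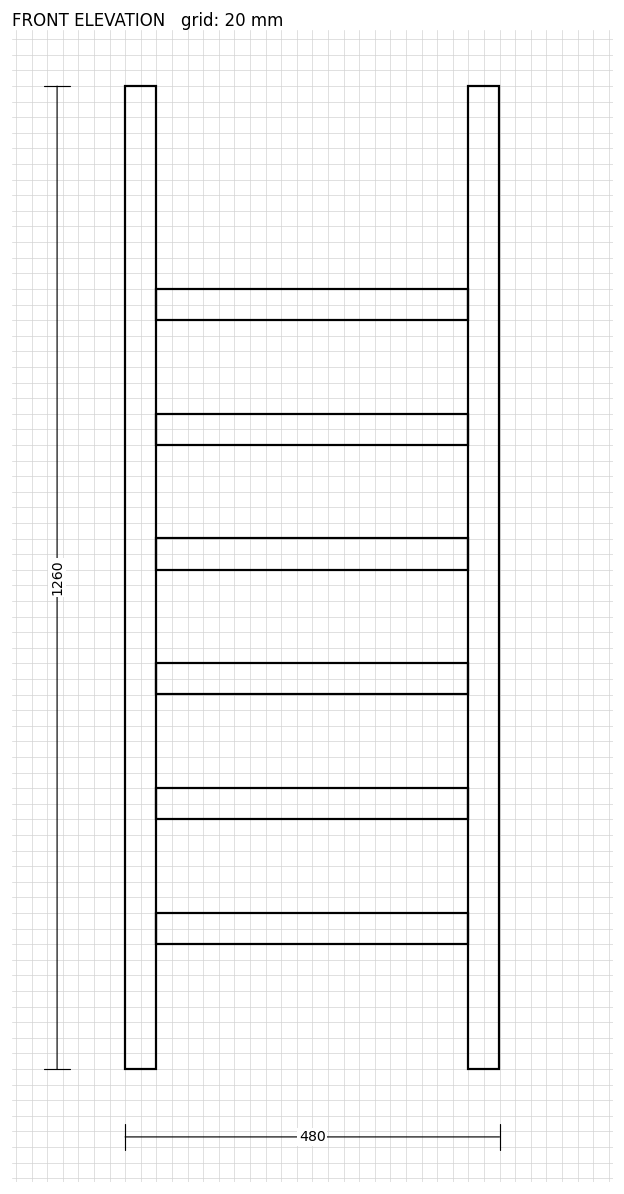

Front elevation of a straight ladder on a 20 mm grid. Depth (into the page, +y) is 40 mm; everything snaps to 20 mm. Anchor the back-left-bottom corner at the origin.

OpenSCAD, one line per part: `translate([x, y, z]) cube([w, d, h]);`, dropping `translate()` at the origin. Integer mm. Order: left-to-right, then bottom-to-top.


cube([40, 40, 1260]);
translate([40, 0, 160]) cube([400, 40, 40]);
translate([40, 0, 320]) cube([400, 40, 40]);
translate([40, 0, 480]) cube([400, 40, 40]);
translate([40, 0, 640]) cube([400, 40, 40]);
translate([40, 0, 800]) cube([400, 40, 40]);
translate([40, 0, 960]) cube([400, 40, 40]);
translate([440, 0, 0]) cube([40, 40, 1260]);


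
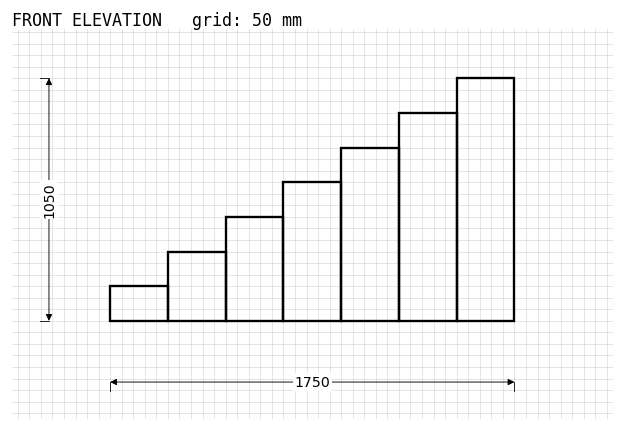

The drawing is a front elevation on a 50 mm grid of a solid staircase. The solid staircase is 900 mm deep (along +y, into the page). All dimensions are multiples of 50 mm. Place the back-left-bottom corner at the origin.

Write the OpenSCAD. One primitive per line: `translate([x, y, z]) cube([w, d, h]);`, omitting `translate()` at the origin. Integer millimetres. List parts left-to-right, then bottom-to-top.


cube([250, 900, 150]);
translate([250, 0, 0]) cube([250, 900, 300]);
translate([500, 0, 0]) cube([250, 900, 450]);
translate([750, 0, 0]) cube([250, 900, 600]);
translate([1000, 0, 0]) cube([250, 900, 750]);
translate([1250, 0, 0]) cube([250, 900, 900]);
translate([1500, 0, 0]) cube([250, 900, 1050]);


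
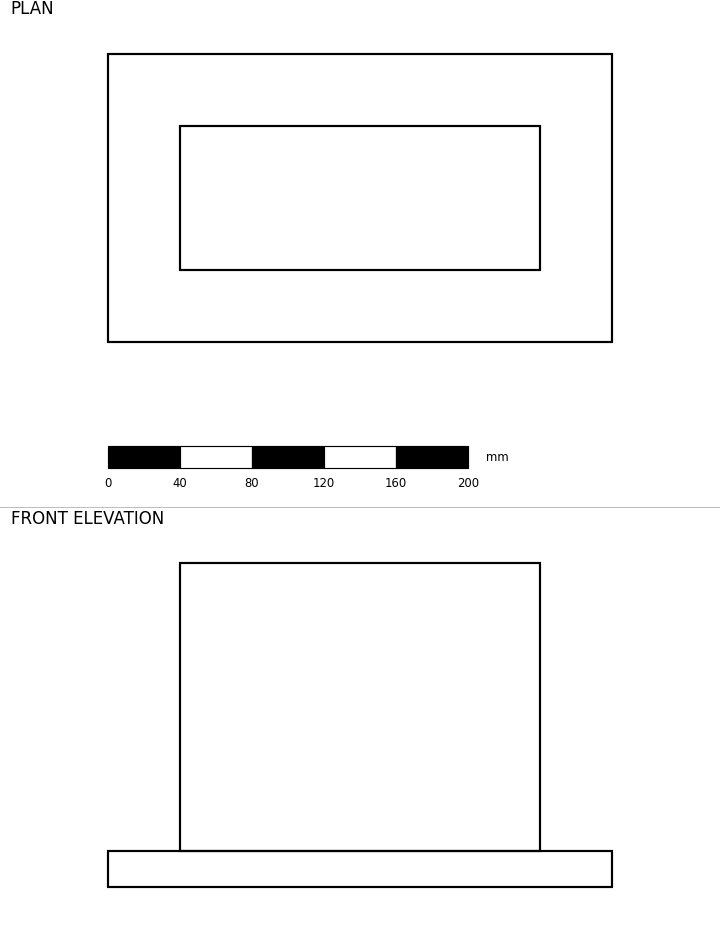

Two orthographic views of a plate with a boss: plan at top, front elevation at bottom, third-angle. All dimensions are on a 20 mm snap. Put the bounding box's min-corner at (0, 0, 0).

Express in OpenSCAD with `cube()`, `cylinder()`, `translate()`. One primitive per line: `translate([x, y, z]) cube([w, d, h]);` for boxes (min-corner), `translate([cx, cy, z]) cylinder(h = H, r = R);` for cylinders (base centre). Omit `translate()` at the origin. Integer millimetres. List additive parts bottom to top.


cube([280, 160, 20]);
translate([40, 40, 20]) cube([200, 80, 160]);
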